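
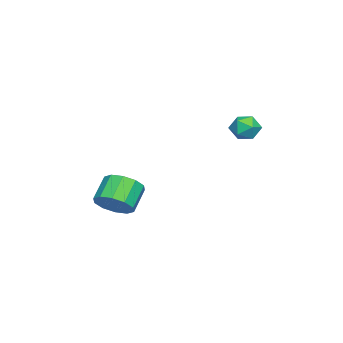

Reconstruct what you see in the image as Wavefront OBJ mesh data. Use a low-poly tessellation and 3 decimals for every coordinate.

v -2.279 3.154 0.951
v -1.528 2.891 1.191
v -2.632 1.889 0.669
v -1.881 1.626 0.909
v -2.417 1.923 1.47
v -2.199 2.705 1.645
v -1.961 2.075 0.215
v -1.743 2.857 0.39
v -1.332 2.224 0.737
v -1.614 2.13 1.513
v -2.546 2.65 0.347
v -2.828 2.556 1.123
v -0.872 -3.732 -4.387
v -0.277 -4.204 -3.647
v -1.434 -4.039 -2.613
v -2.028 -3.568 -3.353
v -0.161 -3.56 -3.619
v -1.318 -3.395 -2.586
v -0.316 -2.982 -3.885
v -1.473 -2.817 -2.851
v -0.684 -2.69 -4.343
v -1.84 -2.525 -3.309
v -1.123 -2.797 -4.817
v -2.279 -2.632 -3.783
v -1.466 -3.261 -5.127
v -2.623 -3.096 -4.093
v -1.582 -3.905 -5.154
v -2.739 -3.74 -4.121
v -1.427 -4.483 -4.889
v -2.584 -4.318 -3.855
v -1.06 -4.775 -4.431
v -2.216 -4.61 -3.397
v -0.621 -4.668 -3.957
v -1.777 -4.503 -2.923
f 1 12 6
f 1 6 2
f 1 2 8
f 1 8 11
f 1 11 12
f 2 6 10
f 6 12 5
f 12 11 3
f 11 8 7
f 8 2 9
f 4 10 5
f 4 5 3
f 4 3 7
f 4 7 9
f 4 9 10
f 5 10 6
f 3 5 12
f 7 3 11
f 9 7 8
f 10 9 2
f 14 13 17
f 14 17 15
f 15 17 18
f 15 18 16
f 17 13 19
f 17 19 18
f 18 19 20
f 18 20 16
f 19 13 21
f 19 21 20
f 20 21 22
f 20 22 16
f 21 13 23
f 21 23 22
f 22 23 24
f 22 24 16
f 23 13 25
f 23 25 24
f 24 25 26
f 24 26 16
f 25 13 27
f 25 27 26
f 26 27 28
f 26 28 16
f 27 13 29
f 27 29 28
f 28 29 30
f 28 30 16
f 29 13 31
f 29 31 30
f 30 31 32
f 30 32 16
f 31 13 33
f 31 33 32
f 32 33 34
f 32 34 16
f 33 13 14
f 33 14 34
f 34 14 15
f 34 15 16



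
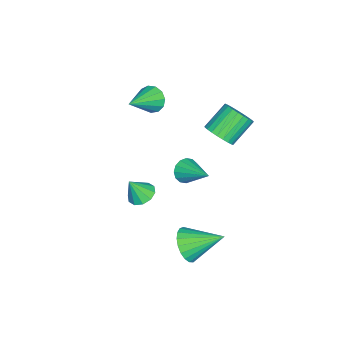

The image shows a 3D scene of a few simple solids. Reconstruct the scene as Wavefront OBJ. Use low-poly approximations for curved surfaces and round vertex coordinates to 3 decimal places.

v -4.717 -3.177 0.777
v -4.285 -2.629 0.274
v -2.943 -3.743 1.683
v -4.408 -2.381 0.671
v -4.63 -2.385 1.102
v -4.879 -2.641 1.43
v -5.076 -3.067 1.551
v -5.16 -3.528 1.425
v -5.102 -3.877 1.095
v -4.922 -4.004 0.663
v -4.677 -3.868 0.268
v -4.444 -3.513 0.034
v -4.298 -3.051 0.036
v 2.265 1.325 -3.516
v 2.821 1.835 -4.247
v 1.935 3.135 -2.504
v 2.417 1.853 -4.411
v 1.986 1.78 -4.421
v 1.604 1.629 -4.274
v 1.336 1.425 -3.996
v 1.229 1.203 -3.636
v 1.3 1.003 -3.254
v 1.539 0.858 -2.918
v 1.903 0.794 -2.686
v 2.329 0.822 -2.597
v 2.745 0.937 -2.667
v 3.077 1.119 -2.884
v 3.269 1.336 -3.21
v 3.287 1.552 -3.589
v 3.129 1.728 -3.956
v 0.339 -1.823 -2.226
v 1.075 -1.92 -2.498
v 0.721 -2.337 -1.014
v 1.045 -1.475 -2.3
v 0.745 -1.163 -2.073
v 0.291 -1.103 -1.905
v -0.145 -1.318 -1.859
v -0.396 -1.726 -1.953
v -0.366 -2.172 -2.152
v -0.066 -2.484 -2.378
v 0.388 -2.544 -2.546
v 0.824 -2.328 -2.592
v 0.458 0.605 0.63
v 0.733 0.145 1.14
v 1.322 2.075 1.49
v 0.996 0.153 0.862
v 1.115 0.282 0.521
v 1.057 0.498 0.21
v 0.839 0.742 0.011
v 0.519 0.95 -0.021
v 0.182 1.065 0.12
v -0.081 1.057 0.399
v -0.199 0.927 0.74
v -0.142 0.712 1.051
v 0.076 0.467 1.249
v 0.397 0.26 1.282
v -2.282 1.355 1.266
v -1.926 0.869 1.935
v -3.062 1.559 3.042
v -3.418 2.045 2.374
v -1.732 1.161 1.951
v -2.868 1.851 3.059
v -1.621 1.483 1.864
v -2.757 2.173 2.971
v -1.612 1.785 1.686
v -2.748 2.475 2.793
v -1.704 2.022 1.443
v -2.84 2.712 2.551
v -1.885 2.157 1.174
v -3.021 2.847 2.281
v -2.126 2.17 0.919
v -3.262 2.86 2.026
v -2.39 2.059 0.716
v -3.526 2.749 1.824
v -2.638 1.841 0.598
v -3.774 2.531 1.705
v -2.832 1.549 0.581
v -3.968 2.239 1.689
v -2.943 1.227 0.669
v -4.079 1.917 1.776
v -2.952 0.925 0.847
v -4.088 1.615 1.954
v -2.86 0.688 1.089
v -3.996 1.378 2.197
v -2.679 0.553 1.359
v -3.815 1.243 2.466
v -2.438 0.54 1.614
v -3.574 1.23 2.721
v -2.174 0.651 1.816
v -3.31 1.341 2.924
f 2 1 4
f 2 4 3
f 4 1 5
f 4 5 3
f 5 1 6
f 5 6 3
f 6 1 7
f 6 7 3
f 7 1 8
f 7 8 3
f 8 1 9
f 8 9 3
f 9 1 10
f 9 10 3
f 10 1 11
f 10 11 3
f 11 1 12
f 11 12 3
f 12 1 13
f 12 13 3
f 13 1 2
f 13 2 3
f 15 14 17
f 15 17 16
f 17 14 18
f 17 18 16
f 18 14 19
f 18 19 16
f 19 14 20
f 19 20 16
f 20 14 21
f 20 21 16
f 21 14 22
f 21 22 16
f 22 14 23
f 22 23 16
f 23 14 24
f 23 24 16
f 24 14 25
f 24 25 16
f 25 14 26
f 25 26 16
f 26 14 27
f 26 27 16
f 27 14 28
f 27 28 16
f 28 14 29
f 28 29 16
f 29 14 30
f 29 30 16
f 30 14 15
f 30 15 16
f 32 31 34
f 32 34 33
f 34 31 35
f 34 35 33
f 35 31 36
f 35 36 33
f 36 31 37
f 36 37 33
f 37 31 38
f 37 38 33
f 38 31 39
f 38 39 33
f 39 31 40
f 39 40 33
f 40 31 41
f 40 41 33
f 41 31 42
f 41 42 33
f 42 31 32
f 42 32 33
f 44 43 46
f 44 46 45
f 46 43 47
f 46 47 45
f 47 43 48
f 47 48 45
f 48 43 49
f 48 49 45
f 49 43 50
f 49 50 45
f 50 43 51
f 50 51 45
f 51 43 52
f 51 52 45
f 52 43 53
f 52 53 45
f 53 43 54
f 53 54 45
f 54 43 55
f 54 55 45
f 55 43 56
f 55 56 45
f 56 43 44
f 56 44 45
f 58 57 61
f 58 61 59
f 59 61 62
f 59 62 60
f 61 57 63
f 61 63 62
f 62 63 64
f 62 64 60
f 63 57 65
f 63 65 64
f 64 65 66
f 64 66 60
f 65 57 67
f 65 67 66
f 66 67 68
f 66 68 60
f 67 57 69
f 67 69 68
f 68 69 70
f 68 70 60
f 69 57 71
f 69 71 70
f 70 71 72
f 70 72 60
f 71 57 73
f 71 73 72
f 72 73 74
f 72 74 60
f 73 57 75
f 73 75 74
f 74 75 76
f 74 76 60
f 75 57 77
f 75 77 76
f 76 77 78
f 76 78 60
f 77 57 79
f 77 79 78
f 78 79 80
f 78 80 60
f 79 57 81
f 79 81 80
f 80 81 82
f 80 82 60
f 81 57 83
f 81 83 82
f 82 83 84
f 82 84 60
f 83 57 85
f 83 85 84
f 84 85 86
f 84 86 60
f 85 57 87
f 85 87 86
f 86 87 88
f 86 88 60
f 87 57 89
f 87 89 88
f 88 89 90
f 88 90 60
f 89 57 58
f 89 58 90
f 90 58 59
f 90 59 60



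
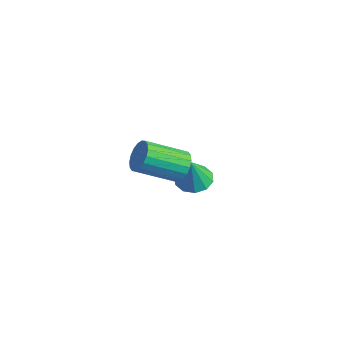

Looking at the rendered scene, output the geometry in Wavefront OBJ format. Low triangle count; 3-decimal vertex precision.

v -1.551 0.534 -1.665
v -0.688 0.51 -1.774
v -1.369 0.186 -0.155
v -0.825 1.013 -1.642
v -1.239 1.333 -1.518
v -1.772 1.348 -1.45
v -2.221 1.052 -1.465
v -2.414 0.559 -1.555
v -2.277 0.056 -1.688
v -1.863 -0.264 -1.812
v -1.33 -0.279 -1.879
v -0.881 0.017 -1.865
v 1.546 -2.877 3.455
v 1.952 -3.387 3.066
v 1.021 -4.854 4.016
v 0.614 -4.343 4.405
v 2.143 -3.331 3.339
v 1.212 -4.798 4.289
v 2.216 -3.186 3.635
v 1.285 -4.652 4.585
v 2.156 -2.979 3.896
v 1.225 -4.445 4.846
v 1.975 -2.751 4.069
v 1.044 -4.218 5.019
v 1.709 -2.549 4.121
v 0.778 -4.016 5.071
v 1.411 -2.412 4.041
v 0.479 -3.878 4.991
v 1.139 -2.366 3.844
v 0.208 -3.833 4.794
v 0.948 -2.422 3.571
v 0.017 -3.889 4.521
v 0.875 -2.568 3.275
v -0.056 -4.034 4.225
v 0.935 -2.775 3.014
v 0.004 -4.241 3.964
v 1.116 -3.002 2.841
v 0.185 -4.469 3.791
v 1.382 -3.204 2.789
v 0.451 -4.671 3.739
v 1.681 -3.342 2.869
v 0.749 -4.808 3.819
f 2 1 4
f 2 4 3
f 4 1 5
f 4 5 3
f 5 1 6
f 5 6 3
f 6 1 7
f 6 7 3
f 7 1 8
f 7 8 3
f 8 1 9
f 8 9 3
f 9 1 10
f 9 10 3
f 10 1 11
f 10 11 3
f 11 1 12
f 11 12 3
f 12 1 2
f 12 2 3
f 14 13 17
f 14 17 15
f 15 17 18
f 15 18 16
f 17 13 19
f 17 19 18
f 18 19 20
f 18 20 16
f 19 13 21
f 19 21 20
f 20 21 22
f 20 22 16
f 21 13 23
f 21 23 22
f 22 23 24
f 22 24 16
f 23 13 25
f 23 25 24
f 24 25 26
f 24 26 16
f 25 13 27
f 25 27 26
f 26 27 28
f 26 28 16
f 27 13 29
f 27 29 28
f 28 29 30
f 28 30 16
f 29 13 31
f 29 31 30
f 30 31 32
f 30 32 16
f 31 13 33
f 31 33 32
f 32 33 34
f 32 34 16
f 33 13 35
f 33 35 34
f 34 35 36
f 34 36 16
f 35 13 37
f 35 37 36
f 36 37 38
f 36 38 16
f 37 13 39
f 37 39 38
f 38 39 40
f 38 40 16
f 39 13 41
f 39 41 40
f 40 41 42
f 40 42 16
f 41 13 14
f 41 14 42
f 42 14 15
f 42 15 16



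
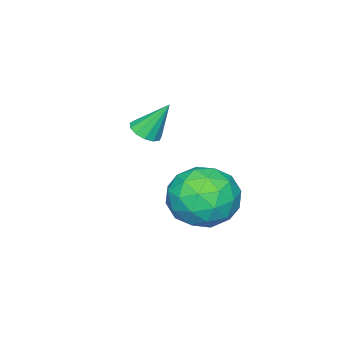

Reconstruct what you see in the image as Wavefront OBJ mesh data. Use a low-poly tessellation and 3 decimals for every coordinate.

v -0.511 0.055 2.074
v -0.051 -0.166 2.329
v -0.869 0.705 3.286
v 0.041 0.116 2.205
v -0.042 0.378 2.04
v -0.274 0.538 1.886
v -0.581 0.545 1.791
v -0.866 0.396 1.787
v -1.038 0.139 1.874
v -1.042 -0.144 2.024
v -0.878 -0.364 2.191
v -0.598 -0.451 2.32
v -0.289 -0.377 2.372
v 0.748 4.454 0.927
v 1.865 4.112 0.778
v 0.295 2.708 1.542
v 1.412 2.366 1.393
v 1.14 3.133 2.244
v 1.42 4.212 1.864
v 0.74 2.608 0.456
v 1.02 3.687 0.076
v 1.86 2.971 0.487
v 2.107 3.296 1.592
v 0.053 3.524 0.728
v 0.3 3.849 1.833
v 1.346 4.436 0.799
v 0.814 2.384 1.521
v 0.654 2.835 2.021
v 1.311 2.634 1.934
v 1.084 4.495 1.437
v 1.741 4.294 1.349
v 1.315 3.719 2.211
v 0.419 2.526 0.971
v 1.076 2.325 0.883
v 0.849 4.186 0.386
v 1.506 3.985 0.299
v 0.845 3.101 0.109
v 2 3.565 0.54
v 1.734 2.538 0.901
v 1.339 2.68 0.351
v 1.503 3.315 0.127
v 2.145 3.756 1.189
v 1.879 2.729 1.55
v 1.719 3.18 2.051
v 1.883 3.814 1.828
v 2.142 3.085 1.018
v 0.281 4.091 0.77
v 0.015 3.064 1.131
v 0.277 3.006 0.492
v 0.441 3.64 0.269
v 0.426 4.282 1.419
v 0.16 3.255 1.78
v 0.657 3.505 2.193
v 0.821 4.14 1.969
v 0.018 3.735 1.302
f 2 1 4
f 2 4 3
f 4 1 5
f 4 5 3
f 5 1 6
f 5 6 3
f 6 1 7
f 6 7 3
f 7 1 8
f 7 8 3
f 8 1 9
f 8 9 3
f 9 1 10
f 9 10 3
f 10 1 11
f 10 11 3
f 11 1 12
f 11 12 3
f 12 1 13
f 12 13 3
f 13 1 2
f 13 2 3
f 14 51 30
f 51 25 54
f 30 54 19
f 51 54 30
f 14 30 26
f 30 19 31
f 26 31 15
f 30 31 26
f 14 26 35
f 26 15 36
f 35 36 21
f 26 36 35
f 14 35 47
f 35 21 50
f 47 50 24
f 35 50 47
f 14 47 51
f 47 24 55
f 51 55 25
f 47 55 51
f 15 31 42
f 31 19 45
f 42 45 23
f 31 45 42
f 19 54 32
f 54 25 53
f 32 53 18
f 54 53 32
f 25 55 52
f 55 24 48
f 52 48 16
f 55 48 52
f 24 50 49
f 50 21 37
f 49 37 20
f 50 37 49
f 21 36 41
f 36 15 38
f 41 38 22
f 36 38 41
f 17 43 29
f 43 23 44
f 29 44 18
f 43 44 29
f 17 29 27
f 29 18 28
f 27 28 16
f 29 28 27
f 17 27 34
f 27 16 33
f 34 33 20
f 27 33 34
f 17 34 39
f 34 20 40
f 39 40 22
f 34 40 39
f 17 39 43
f 39 22 46
f 43 46 23
f 39 46 43
f 18 44 32
f 44 23 45
f 32 45 19
f 44 45 32
f 16 28 52
f 28 18 53
f 52 53 25
f 28 53 52
f 20 33 49
f 33 16 48
f 49 48 24
f 33 48 49
f 22 40 41
f 40 20 37
f 41 37 21
f 40 37 41
f 23 46 42
f 46 22 38
f 42 38 15
f 46 38 42



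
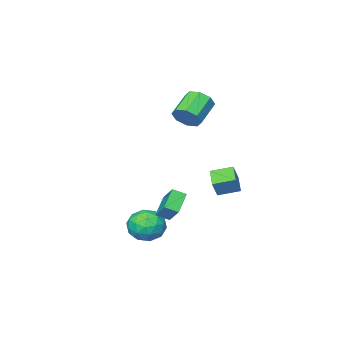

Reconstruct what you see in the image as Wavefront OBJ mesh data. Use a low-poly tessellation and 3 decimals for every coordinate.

v 0.554 2.463 -4.071
v 0.984 3.06 -3.192
v 1.896 1.2 -3.868
v 2.326 1.797 -2.989
v 1.317 1.263 -2.881
v 0.488 2.044 -3.006
v 2.392 2.216 -4.054
v 1.563 2.997 -4.179
v 2.12 2.908 -3.181
v 1.455 2.318 -2.457
v 1.425 1.942 -4.603
v 0.76 1.352 -3.879
v 0.651 2.873 -3.649
v 2.229 1.387 -3.411
v 1.636 1.073 -3.347
v 1.889 1.424 -2.831
v 0.36 2.275 -3.54
v 0.612 2.626 -3.023
v 0.808 1.57 -2.841
v 2.268 1.634 -4.037
v 2.52 1.985 -3.52
v 0.991 2.836 -4.229
v 1.244 3.187 -3.713
v 2.072 2.69 -4.219
v 1.571 3.134 -3.126
v 2.36 2.391 -3.007
v 2.399 2.638 -3.633
v 1.912 3.097 -3.706
v 1.181 2.788 -2.7
v 1.97 2.045 -2.581
v 1.377 1.731 -2.518
v 0.89 2.19 -2.591
v 1.849 2.698 -2.694
v 0.91 2.215 -4.479
v 1.699 1.472 -4.36
v 1.99 2.07 -4.469
v 1.503 2.529 -4.542
v 0.52 1.869 -4.053
v 1.309 1.126 -3.934
v 0.968 1.163 -3.354
v 0.481 1.622 -3.427
v 1.031 1.562 -4.366
v -0.578 2.205 -2.309
v -0.31 3.364 -1.21
v 0.393 2.789 -3.164
v 0.662 3.949 -2.065
v 0.018 1.731 -1.955
v 0.287 2.891 -0.856
v 0.99 2.316 -2.81
v 1.258 3.475 -1.711
v -3.24 2.095 -1.535
v -2.715 2.29 -0.496
v -4.222 2.89 -1.187
v -3.697 3.085 -0.149
v -2.623 3.075 -2.031
v -2.098 3.27 -0.993
v -3.605 3.87 -1.684
v -3.08 4.065 -0.645
v -2.755 0.14 2.821
v -2.295 -0.619 3.027
v -3.686 -1.218 3.924
v -4.145 -0.46 3.719
v -2.206 -0.116 3.501
v -3.597 -0.715 4.398
v -2.438 0.536 3.577
v -3.829 -0.063 4.474
v -2.856 0.956 3.21
v -4.246 0.357 4.107
v -3.214 0.898 2.616
v -4.605 0.299 3.513
v -3.303 0.395 2.142
v -4.694 -0.204 3.039
v -3.071 -0.257 2.066
v -4.462 -0.856 2.963
v -2.654 -0.677 2.433
v -4.044 -1.276 3.33
f 1 38 17
f 38 12 41
f 17 41 6
f 38 41 17
f 1 17 13
f 17 6 18
f 13 18 2
f 17 18 13
f 1 13 22
f 13 2 23
f 22 23 8
f 13 23 22
f 1 22 34
f 22 8 37
f 34 37 11
f 22 37 34
f 1 34 38
f 34 11 42
f 38 42 12
f 34 42 38
f 2 18 29
f 18 6 32
f 29 32 10
f 18 32 29
f 6 41 19
f 41 12 40
f 19 40 5
f 41 40 19
f 12 42 39
f 42 11 35
f 39 35 3
f 42 35 39
f 11 37 36
f 37 8 24
f 36 24 7
f 37 24 36
f 8 23 28
f 23 2 25
f 28 25 9
f 23 25 28
f 4 30 16
f 30 10 31
f 16 31 5
f 30 31 16
f 4 16 14
f 16 5 15
f 14 15 3
f 16 15 14
f 4 14 21
f 14 3 20
f 21 20 7
f 14 20 21
f 4 21 26
f 21 7 27
f 26 27 9
f 21 27 26
f 4 26 30
f 26 9 33
f 30 33 10
f 26 33 30
f 5 31 19
f 31 10 32
f 19 32 6
f 31 32 19
f 3 15 39
f 15 5 40
f 39 40 12
f 15 40 39
f 7 20 36
f 20 3 35
f 36 35 11
f 20 35 36
f 9 27 28
f 27 7 24
f 28 24 8
f 27 24 28
f 10 33 29
f 33 9 25
f 29 25 2
f 33 25 29
f 44 46 43
f 47 44 43
f 43 46 45
f 45 47 43
f 44 50 46
f 48 44 47
f 48 50 44
f 46 50 45
f 49 47 45
f 45 50 49
f 49 48 47
f 50 48 49
f 52 54 51
f 55 52 51
f 51 54 53
f 53 55 51
f 52 58 54
f 56 52 55
f 56 58 52
f 54 58 53
f 57 55 53
f 53 58 57
f 57 56 55
f 58 56 57
f 60 59 63
f 60 63 61
f 61 63 64
f 61 64 62
f 63 59 65
f 63 65 64
f 64 65 66
f 64 66 62
f 65 59 67
f 65 67 66
f 66 67 68
f 66 68 62
f 67 59 69
f 67 69 68
f 68 69 70
f 68 70 62
f 69 59 71
f 69 71 70
f 70 71 72
f 70 72 62
f 71 59 73
f 71 73 72
f 72 73 74
f 72 74 62
f 73 59 75
f 73 75 74
f 74 75 76
f 74 76 62
f 75 59 60
f 75 60 76
f 76 60 61
f 76 61 62



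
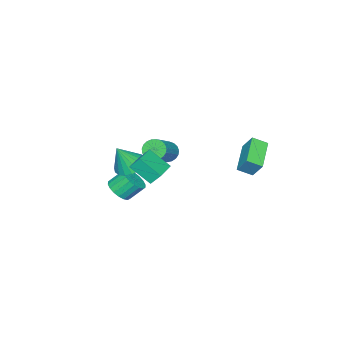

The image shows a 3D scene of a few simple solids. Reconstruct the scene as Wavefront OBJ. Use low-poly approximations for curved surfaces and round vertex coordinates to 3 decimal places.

v -1.876 -1.353 0.957
v -1.527 -1.948 0.615
v 0.186 -1.602 1.761
v -0.164 -1.007 2.103
v -1.448 -1.705 0.423
v 0.265 -1.358 1.569
v -1.442 -1.401 0.323
v 0.27 -1.054 1.469
v -1.512 -1.089 0.332
v 0.201 -0.742 1.479
v -1.645 -0.822 0.45
v 0.068 -0.475 1.596
v -1.817 -0.647 0.655
v -0.105 -0.301 1.802
v -2 -0.595 0.913
v -0.288 -0.248 2.059
v -2.162 -0.673 1.178
v -0.449 -0.327 2.324
v -2.274 -0.869 1.405
v -0.561 -0.523 2.551
v -2.317 -1.149 1.554
v -0.605 -0.803 2.7
v -2.285 -1.464 1.6
v -0.572 -1.118 2.747
v -2.181 -1.76 1.535
v -0.468 -1.414 2.682
v -2.025 -1.986 1.37
v -0.312 -1.639 2.516
v -1.843 -2.102 1.133
v -0.13 -1.755 2.28
v -1.667 -2.089 0.866
v 0.046 -1.742 2.013
v 0.929 -2.786 -1.485
v 1.658 -2.243 -1.447
v 1.08 -1.531 -0.498
v 0.351 -2.074 -0.535
v 1.425 -2.062 -1.725
v 0.847 -1.35 -0.775
v 1.094 -2.024 -1.955
v 0.516 -1.313 -1.005
v 0.73 -2.137 -2.092
v 0.152 -1.426 -1.142
v 0.406 -2.379 -2.108
v -0.173 -1.668 -1.159
v 0.185 -2.701 -2.001
v -0.394 -1.99 -1.052
v 0.111 -3.04 -1.792
v -0.467 -2.329 -0.843
v 0.2 -3.329 -1.522
v -0.378 -2.617 -0.573
v 0.433 -3.51 -1.245
v -0.145 -2.798 -0.295
v 0.764 -3.547 -1.015
v 0.186 -2.836 -0.065
v 1.128 -3.434 -0.878
v 0.55 -2.723 0.072
v 1.453 -3.192 -0.861
v 0.874 -2.481 0.088
v 1.674 -2.87 -0.968
v 1.095 -2.159 -0.019
v 1.747 -2.531 -1.177
v 1.169 -1.82 -0.228
v -4.513 2.262 1.429
v -4.416 3 2.483
v -5.063 3.018 0.95
v -4.966 3.756 2.004
v -2.654 3.124 0.656
v -2.557 3.862 1.71
v -3.204 3.88 0.177
v -3.107 4.618 1.231
v 2.82 1.655 2.534
v 3.094 0.398 3.568
v 2.583 2.195 3.254
v 2.857 0.938 4.287
v 4.363 2.122 2.693
v 4.637 0.865 3.726
v 4.126 2.662 3.412
v 4.4 1.405 4.446
v 1.87 -1.204 1.774
v 2.778 -0.894 1.428
v 2.61 -1.596 3.366
v 2.601 -0.514 1.603
v 2.28 -0.271 1.812
v 1.878 -0.213 2.014
v 1.474 -0.351 2.168
v 1.148 -0.658 2.244
v 0.965 -1.073 2.226
v 0.962 -1.514 2.119
v 1.138 -1.894 1.944
v 1.459 -2.137 1.735
v 1.862 -2.195 1.533
v 2.266 -2.057 1.379
v 2.591 -1.75 1.303
v 2.774 -1.335 1.321
f 2 1 5
f 2 5 3
f 3 5 6
f 3 6 4
f 5 1 7
f 5 7 6
f 6 7 8
f 6 8 4
f 7 1 9
f 7 9 8
f 8 9 10
f 8 10 4
f 9 1 11
f 9 11 10
f 10 11 12
f 10 12 4
f 11 1 13
f 11 13 12
f 12 13 14
f 12 14 4
f 13 1 15
f 13 15 14
f 14 15 16
f 14 16 4
f 15 1 17
f 15 17 16
f 16 17 18
f 16 18 4
f 17 1 19
f 17 19 18
f 18 19 20
f 18 20 4
f 19 1 21
f 19 21 20
f 20 21 22
f 20 22 4
f 21 1 23
f 21 23 22
f 22 23 24
f 22 24 4
f 23 1 25
f 23 25 24
f 24 25 26
f 24 26 4
f 25 1 27
f 25 27 26
f 26 27 28
f 26 28 4
f 27 1 29
f 27 29 28
f 28 29 30
f 28 30 4
f 29 1 31
f 29 31 30
f 30 31 32
f 30 32 4
f 31 1 2
f 31 2 32
f 32 2 3
f 32 3 4
f 34 33 37
f 34 37 35
f 35 37 38
f 35 38 36
f 37 33 39
f 37 39 38
f 38 39 40
f 38 40 36
f 39 33 41
f 39 41 40
f 40 41 42
f 40 42 36
f 41 33 43
f 41 43 42
f 42 43 44
f 42 44 36
f 43 33 45
f 43 45 44
f 44 45 46
f 44 46 36
f 45 33 47
f 45 47 46
f 46 47 48
f 46 48 36
f 47 33 49
f 47 49 48
f 48 49 50
f 48 50 36
f 49 33 51
f 49 51 50
f 50 51 52
f 50 52 36
f 51 33 53
f 51 53 52
f 52 53 54
f 52 54 36
f 53 33 55
f 53 55 54
f 54 55 56
f 54 56 36
f 55 33 57
f 55 57 56
f 56 57 58
f 56 58 36
f 57 33 59
f 57 59 58
f 58 59 60
f 58 60 36
f 59 33 61
f 59 61 60
f 60 61 62
f 60 62 36
f 61 33 34
f 61 34 62
f 62 34 35
f 62 35 36
f 64 66 63
f 67 64 63
f 63 66 65
f 65 67 63
f 64 70 66
f 68 64 67
f 68 70 64
f 66 70 65
f 69 67 65
f 65 70 69
f 69 68 67
f 70 68 69
f 72 74 71
f 75 72 71
f 71 74 73
f 73 75 71
f 72 78 74
f 76 72 75
f 76 78 72
f 74 78 73
f 77 75 73
f 73 78 77
f 77 76 75
f 78 76 77
f 80 79 82
f 80 82 81
f 82 79 83
f 82 83 81
f 83 79 84
f 83 84 81
f 84 79 85
f 84 85 81
f 85 79 86
f 85 86 81
f 86 79 87
f 86 87 81
f 87 79 88
f 87 88 81
f 88 79 89
f 88 89 81
f 89 79 90
f 89 90 81
f 90 79 91
f 90 91 81
f 91 79 92
f 91 92 81
f 92 79 93
f 92 93 81
f 93 79 94
f 93 94 81
f 94 79 80
f 94 80 81



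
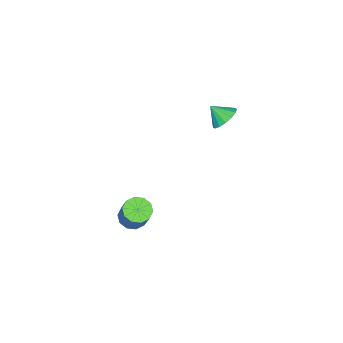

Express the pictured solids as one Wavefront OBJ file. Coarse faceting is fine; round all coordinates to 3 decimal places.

v -3.55 -0.476 1.497
v -3.208 0.088 2.11
v -3.49 -1.344 2.263
v -3.67 0.11 2.17
v -4.099 -0.026 2.05
v -4.381 -0.281 1.782
v -4.441 -0.589 1.437
v -4.261 -0.867 1.109
v -3.891 -1.039 0.884
v -3.43 -1.061 0.824
v -3.001 -0.925 0.944
v -2.718 -0.67 1.212
v -2.659 -0.362 1.557
v -2.838 -0.084 1.885
v 3.227 -2.617 -2.218
v 3.752 -2.14 -2.63
v 4.378 -1.486 -1.074
v 3.853 -1.963 -0.662
v 3.321 -1.88 -2.566
v 3.947 -1.226 -1.01
v 2.855 -1.902 -2.369
v 3.481 -1.248 -0.813
v 2.53 -2.197 -2.114
v 3.156 -1.543 -0.559
v 2.472 -2.652 -1.899
v 3.098 -1.998 -0.344
v 2.702 -3.094 -1.806
v 3.328 -2.44 -0.25
v 3.133 -3.354 -1.87
v 3.759 -2.7 -0.314
v 3.599 -3.332 -2.067
v 4.225 -2.678 -0.511
v 3.924 -3.037 -2.321
v 4.55 -2.383 -0.766
v 3.982 -2.582 -2.536
v 4.608 -1.928 -0.981
f 2 1 4
f 2 4 3
f 4 1 5
f 4 5 3
f 5 1 6
f 5 6 3
f 6 1 7
f 6 7 3
f 7 1 8
f 7 8 3
f 8 1 9
f 8 9 3
f 9 1 10
f 9 10 3
f 10 1 11
f 10 11 3
f 11 1 12
f 11 12 3
f 12 1 13
f 12 13 3
f 13 1 14
f 13 14 3
f 14 1 2
f 14 2 3
f 16 15 19
f 16 19 17
f 17 19 20
f 17 20 18
f 19 15 21
f 19 21 20
f 20 21 22
f 20 22 18
f 21 15 23
f 21 23 22
f 22 23 24
f 22 24 18
f 23 15 25
f 23 25 24
f 24 25 26
f 24 26 18
f 25 15 27
f 25 27 26
f 26 27 28
f 26 28 18
f 27 15 29
f 27 29 28
f 28 29 30
f 28 30 18
f 29 15 31
f 29 31 30
f 30 31 32
f 30 32 18
f 31 15 33
f 31 33 32
f 32 33 34
f 32 34 18
f 33 15 35
f 33 35 34
f 34 35 36
f 34 36 18
f 35 15 16
f 35 16 36
f 36 16 17
f 36 17 18



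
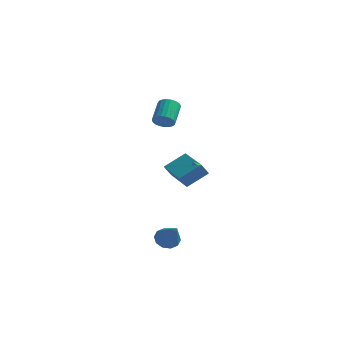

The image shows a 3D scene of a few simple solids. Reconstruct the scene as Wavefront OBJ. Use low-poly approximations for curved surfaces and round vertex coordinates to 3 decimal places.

v -0.611 2.681 -2.27
v -0.876 2.272 -1.514
v 0.263 3.696 -1.414
v -0.002 3.287 -0.657
v 1.062 1.353 -2.403
v 0.797 0.944 -1.646
v 1.936 2.368 -1.546
v 1.671 1.959 -0.79
v 0.318 -0.055 3.025
v 0.87 0.226 2.797
v 0.594 1.456 3.646
v 0.042 1.175 3.875
v 0.683 0.31 2.615
v 0.408 1.54 3.464
v 0.433 0.331 2.503
v 0.158 1.562 3.352
v 0.163 0.286 2.482
v -0.112 1.516 3.331
v -0.08 0.181 2.554
v -0.355 1.411 3.404
v -0.254 0.036 2.709
v -0.53 1.266 3.558
v -0.33 -0.126 2.918
v -0.605 1.105 3.767
v -0.293 -0.274 3.145
v -0.569 0.956 3.994
v -0.151 -0.385 3.352
v -0.426 0.845 4.201
v 0.072 -0.439 3.502
v -0.203 0.791 4.352
v 0.338 -0.427 3.57
v 0.062 0.803 4.42
v 0.6 -0.35 3.544
v 0.324 0.88 4.393
v 0.813 -0.222 3.428
v 0.538 1.008 4.277
v 0.941 -0.065 3.242
v 0.666 1.165 4.092
v 0.961 0.093 3.019
v 0.685 1.323 3.869
v 2.217 -3.296 -4.324
v 2.824 -3.257 -4.763
v 3.283 -4.244 -2.936
v 2.815 -2.877 -4.497
v 2.577 -2.658 -4.165
v 2.202 -2.682 -3.894
v 1.833 -2.941 -3.787
v 1.61 -3.336 -3.885
v 1.62 -3.715 -4.151
v 1.857 -3.935 -4.483
v 2.232 -3.91 -4.755
v 2.602 -3.651 -4.861
f 2 4 1
f 5 2 1
f 1 4 3
f 3 5 1
f 2 8 4
f 6 2 5
f 6 8 2
f 4 8 3
f 7 5 3
f 3 8 7
f 7 6 5
f 8 6 7
f 10 9 13
f 10 13 11
f 11 13 14
f 11 14 12
f 13 9 15
f 13 15 14
f 14 15 16
f 14 16 12
f 15 9 17
f 15 17 16
f 16 17 18
f 16 18 12
f 17 9 19
f 17 19 18
f 18 19 20
f 18 20 12
f 19 9 21
f 19 21 20
f 20 21 22
f 20 22 12
f 21 9 23
f 21 23 22
f 22 23 24
f 22 24 12
f 23 9 25
f 23 25 24
f 24 25 26
f 24 26 12
f 25 9 27
f 25 27 26
f 26 27 28
f 26 28 12
f 27 9 29
f 27 29 28
f 28 29 30
f 28 30 12
f 29 9 31
f 29 31 30
f 30 31 32
f 30 32 12
f 31 9 33
f 31 33 32
f 32 33 34
f 32 34 12
f 33 9 35
f 33 35 34
f 34 35 36
f 34 36 12
f 35 9 37
f 35 37 36
f 36 37 38
f 36 38 12
f 37 9 39
f 37 39 38
f 38 39 40
f 38 40 12
f 39 9 10
f 39 10 40
f 40 10 11
f 40 11 12
f 42 41 44
f 42 44 43
f 44 41 45
f 44 45 43
f 45 41 46
f 45 46 43
f 46 41 47
f 46 47 43
f 47 41 48
f 47 48 43
f 48 41 49
f 48 49 43
f 49 41 50
f 49 50 43
f 50 41 51
f 50 51 43
f 51 41 52
f 51 52 43
f 52 41 42
f 52 42 43



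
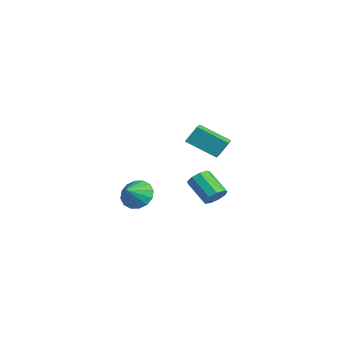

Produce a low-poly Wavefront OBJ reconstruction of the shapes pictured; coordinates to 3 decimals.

v 2.974 3.474 -1.13
v 3.446 3.324 -0.567
v 2.097 2.916 0.454
v 1.626 3.066 -0.11
v 3.308 3.817 -0.553
v 1.959 3.41 0.468
v 3.013 4.15 -0.809
v 1.664 3.743 0.212
v 2.701 4.167 -1.216
v 1.352 3.759 -0.195
v 2.516 3.859 -1.582
v 1.167 3.451 -0.562
v 2.546 3.371 -1.737
v 1.197 2.963 -0.717
v 2.777 2.931 -1.609
v 1.428 2.523 -0.588
v 3.1 2.745 -1.256
v 1.751 2.337 -0.235
v 3.364 2.9 -0.845
v 2.015 2.493 0.176
v -3.589 1.603 -3.456
v -3.243 1.058 -4.322
v -3.011 0.677 -2.644
v -2.832 1.419 -4.204
v -2.624 1.828 -3.886
v -2.675 2.177 -3.452
v -2.97 2.372 -3.019
v -3.431 2.361 -2.704
v -3.935 2.147 -2.59
v -4.346 1.787 -2.708
v -4.554 1.377 -3.026
v -4.503 1.028 -3.46
v -4.208 0.833 -3.893
v -3.747 0.844 -4.208
v 3.431 1.438 3.643
v 3.531 2.071 4.622
v 2.459 2.071 3.334
v 2.559 2.704 4.313
v 4.581 2.736 2.687
v 4.681 3.369 3.666
v 3.609 3.369 2.378
v 3.709 4.002 3.357
f 2 1 5
f 2 5 3
f 3 5 6
f 3 6 4
f 5 1 7
f 5 7 6
f 6 7 8
f 6 8 4
f 7 1 9
f 7 9 8
f 8 9 10
f 8 10 4
f 9 1 11
f 9 11 10
f 10 11 12
f 10 12 4
f 11 1 13
f 11 13 12
f 12 13 14
f 12 14 4
f 13 1 15
f 13 15 14
f 14 15 16
f 14 16 4
f 15 1 17
f 15 17 16
f 16 17 18
f 16 18 4
f 17 1 19
f 17 19 18
f 18 19 20
f 18 20 4
f 19 1 2
f 19 2 20
f 20 2 3
f 20 3 4
f 22 21 24
f 22 24 23
f 24 21 25
f 24 25 23
f 25 21 26
f 25 26 23
f 26 21 27
f 26 27 23
f 27 21 28
f 27 28 23
f 28 21 29
f 28 29 23
f 29 21 30
f 29 30 23
f 30 21 31
f 30 31 23
f 31 21 32
f 31 32 23
f 32 21 33
f 32 33 23
f 33 21 34
f 33 34 23
f 34 21 22
f 34 22 23
f 36 38 35
f 39 36 35
f 35 38 37
f 37 39 35
f 36 42 38
f 40 36 39
f 40 42 36
f 38 42 37
f 41 39 37
f 37 42 41
f 41 40 39
f 42 40 41



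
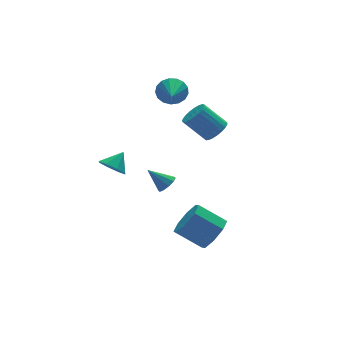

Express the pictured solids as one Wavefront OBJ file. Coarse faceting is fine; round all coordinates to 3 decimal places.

v -1.59 -0.531 0.101
v -1.21 -0.055 0.129
v -2.39 0.051 1.019
v -1.466 0.016 -0.138
v -1.77 -0.122 -0.315
v -2.004 -0.416 -0.332
v -2.081 -0.754 -0.185
v -1.971 -1.007 0.072
v -1.715 -1.079 0.339
v -1.411 -0.941 0.516
v -1.176 -0.646 0.533
v -1.1 -0.308 0.386
v -2.789 3.809 -0.956
v -2.163 3.548 -1.467
v -1.991 4.171 -0.164
v -2.333 4.166 -1.578
v -2.77 4.575 -1.324
v -3.218 4.536 -0.854
v -3.415 4.071 -0.444
v -3.245 3.453 -0.333
v -2.808 3.044 -0.587
v -2.359 3.083 -1.057
v 0.041 -2.637 -2.751
v 0.83 -2.039 -2.344
v -0.312 -1.186 -1.382
v -1.101 -1.783 -1.789
v 0.505 -1.711 -3.021
v -0.637 -0.858 -2.058
v -0.091 -1.925 -3.539
v -1.234 -1.072 -2.577
v -0.611 -2.556 -3.596
v -1.753 -1.703 -2.634
v -0.748 -3.234 -3.158
v -1.89 -2.381 -2.196
v -0.423 -3.562 -2.482
v -1.565 -2.709 -1.519
v 0.174 -3.348 -1.963
v -0.969 -2.495 -1.001
v 0.693 -2.717 -1.906
v -0.449 -1.864 -0.944
v 0.892 4.47 3.577
v 1.118 4.089 2.828
v 0.208 2.95 4.143
v 1.45 4.031 3.073
v 1.653 4.074 3.434
v 1.683 4.207 3.828
v 1.531 4.4 4.164
v 1.233 4.61 4.365
v 0.857 4.787 4.386
v 0.489 4.892 4.222
v 0.213 4.9 3.91
v 0.093 4.809 3.522
v 0.156 4.641 3.146
v 0.388 4.433 2.869
v 0.735 4.234 2.754
v 1.658 0.669 2.492
v 2.263 0.671 2.984
v 1.287 1.333 4.181
v 0.682 1.331 3.688
v 2.289 0.962 2.844
v 1.313 1.624 4.041
v 2.206 1.203 2.643
v 1.23 1.865 3.84
v 2.028 1.351 2.416
v 1.052 2.013 3.613
v 1.786 1.382 2.202
v 0.811 2.044 3.399
v 1.522 1.289 2.038
v 0.547 1.951 3.235
v 1.282 1.089 1.953
v 0.306 1.751 3.149
v 1.106 0.816 1.96
v 0.13 1.478 3.157
v 1.026 0.518 2.06
v 0.05 1.18 3.257
v 1.055 0.246 2.234
v 0.079 0.908 3.431
v 1.188 0.047 2.453
v 0.213 0.709 3.65
v 1.403 -0.044 2.678
v 0.427 0.618 3.875
v 1.662 -0.012 2.872
v 0.686 0.65 4.068
v 1.919 0.137 2.999
v 0.944 0.8 4.196
v 2.132 0.379 3.039
v 1.157 1.041 4.235
f 2 1 4
f 2 4 3
f 4 1 5
f 4 5 3
f 5 1 6
f 5 6 3
f 6 1 7
f 6 7 3
f 7 1 8
f 7 8 3
f 8 1 9
f 8 9 3
f 9 1 10
f 9 10 3
f 10 1 11
f 10 11 3
f 11 1 12
f 11 12 3
f 12 1 2
f 12 2 3
f 14 13 16
f 14 16 15
f 16 13 17
f 16 17 15
f 17 13 18
f 17 18 15
f 18 13 19
f 18 19 15
f 19 13 20
f 19 20 15
f 20 13 21
f 20 21 15
f 21 13 22
f 21 22 15
f 22 13 14
f 22 14 15
f 24 23 27
f 24 27 25
f 25 27 28
f 25 28 26
f 27 23 29
f 27 29 28
f 28 29 30
f 28 30 26
f 29 23 31
f 29 31 30
f 30 31 32
f 30 32 26
f 31 23 33
f 31 33 32
f 32 33 34
f 32 34 26
f 33 23 35
f 33 35 34
f 34 35 36
f 34 36 26
f 35 23 37
f 35 37 36
f 36 37 38
f 36 38 26
f 37 23 39
f 37 39 38
f 38 39 40
f 38 40 26
f 39 23 24
f 39 24 40
f 40 24 25
f 40 25 26
f 42 41 44
f 42 44 43
f 44 41 45
f 44 45 43
f 45 41 46
f 45 46 43
f 46 41 47
f 46 47 43
f 47 41 48
f 47 48 43
f 48 41 49
f 48 49 43
f 49 41 50
f 49 50 43
f 50 41 51
f 50 51 43
f 51 41 52
f 51 52 43
f 52 41 53
f 52 53 43
f 53 41 54
f 53 54 43
f 54 41 55
f 54 55 43
f 55 41 42
f 55 42 43
f 57 56 60
f 57 60 58
f 58 60 61
f 58 61 59
f 60 56 62
f 60 62 61
f 61 62 63
f 61 63 59
f 62 56 64
f 62 64 63
f 63 64 65
f 63 65 59
f 64 56 66
f 64 66 65
f 65 66 67
f 65 67 59
f 66 56 68
f 66 68 67
f 67 68 69
f 67 69 59
f 68 56 70
f 68 70 69
f 69 70 71
f 69 71 59
f 70 56 72
f 70 72 71
f 71 72 73
f 71 73 59
f 72 56 74
f 72 74 73
f 73 74 75
f 73 75 59
f 74 56 76
f 74 76 75
f 75 76 77
f 75 77 59
f 76 56 78
f 76 78 77
f 77 78 79
f 77 79 59
f 78 56 80
f 78 80 79
f 79 80 81
f 79 81 59
f 80 56 82
f 80 82 81
f 81 82 83
f 81 83 59
f 82 56 84
f 82 84 83
f 83 84 85
f 83 85 59
f 84 56 86
f 84 86 85
f 85 86 87
f 85 87 59
f 86 56 57
f 86 57 87
f 87 57 58
f 87 58 59



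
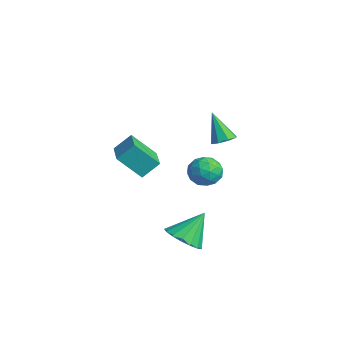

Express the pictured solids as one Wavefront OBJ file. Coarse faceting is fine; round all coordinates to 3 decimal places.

v 1.287 -2.83 -4.676
v 2.293 -2.953 -4.495
v 1.173 -1.71 -3.284
v 2.275 -2.57 -4.804
v 2.031 -2.246 -5.085
v 1.616 -2.056 -5.271
v 1.126 -2.044 -5.322
v 0.672 -2.211 -5.224
v 0.36 -2.52 -5.001
v 0.26 -2.9 -4.703
v 0.395 -3.264 -4.4
v 0.734 -3.529 -4.159
v 1.2 -3.633 -4.037
v 1.686 -3.553 -4.061
v 2.081 -3.308 -4.227
v 0.832 -2.102 0.072
v 1.274 -1.398 0.337
v 1.826 -2.362 -0.897
v 2.268 -1.658 -0.632
v 2.208 -2.357 -0.113
v 1.594 -2.197 0.486
v 1.506 -1.563 -1.046
v 0.892 -1.403 -0.447
v 1.691 -1.065 -0.354
v 2.125 -1.556 0.223
v 0.975 -2.204 -0.783
v 1.409 -2.695 -0.206
v 0.966 -1.727 0.289
v 2.134 -2.033 -0.849
v 2.099 -2.444 -0.544
v 2.359 -2.03 -0.388
v 1.153 -2.196 0.377
v 1.414 -1.783 0.533
v 1.963 -2.347 0.269
v 1.686 -1.977 -1.093
v 1.947 -1.564 -0.937
v 0.741 -1.73 -0.172
v 1.001 -1.316 -0.016
v 1.137 -1.413 -0.829
v 1.471 -1.118 0.039
v 2.055 -1.271 -0.53
v 1.607 -1.215 -0.774
v 1.246 -1.121 -0.422
v 1.726 -1.406 0.378
v 2.31 -1.559 -0.191
v 2.275 -1.97 0.114
v 1.914 -1.876 0.466
v 1.971 -1.211 -0.028
v 0.79 -2.201 -0.369
v 1.374 -2.354 -0.938
v 1.186 -1.884 -1.026
v 0.825 -1.79 -0.674
v 1.045 -2.489 -0.03
v 1.629 -2.642 -0.599
v 1.854 -2.639 -0.138
v 1.493 -2.545 0.214
v 1.129 -2.549 -0.532
v -4.771 -3.741 -1.686
v -4.638 -2.886 -0.884
v -4.214 -2.683 -2.908
v -4.081 -1.827 -2.107
v -3.119 -4.273 -1.393
v -2.986 -3.417 -0.592
v -2.562 -3.214 -2.616
v -2.429 -2.359 -1.814
v 0.618 -0.521 0.95
v 1.015 -0.083 1.221
v -0.118 -0.779 2.45
v 0.594 0.121 1.05
v 0.188 -0.051 0.82
v 0.033 -0.498 0.667
v 0.221 -0.959 0.68
v 0.642 -1.163 0.851
v 1.048 -0.99 1.081
v 1.203 -0.543 1.234
f 2 1 4
f 2 4 3
f 4 1 5
f 4 5 3
f 5 1 6
f 5 6 3
f 6 1 7
f 6 7 3
f 7 1 8
f 7 8 3
f 8 1 9
f 8 9 3
f 9 1 10
f 9 10 3
f 10 1 11
f 10 11 3
f 11 1 12
f 11 12 3
f 12 1 13
f 12 13 3
f 13 1 14
f 13 14 3
f 14 1 15
f 14 15 3
f 15 1 2
f 15 2 3
f 16 53 32
f 53 27 56
f 32 56 21
f 53 56 32
f 16 32 28
f 32 21 33
f 28 33 17
f 32 33 28
f 16 28 37
f 28 17 38
f 37 38 23
f 28 38 37
f 16 37 49
f 37 23 52
f 49 52 26
f 37 52 49
f 16 49 53
f 49 26 57
f 53 57 27
f 49 57 53
f 17 33 44
f 33 21 47
f 44 47 25
f 33 47 44
f 21 56 34
f 56 27 55
f 34 55 20
f 56 55 34
f 27 57 54
f 57 26 50
f 54 50 18
f 57 50 54
f 26 52 51
f 52 23 39
f 51 39 22
f 52 39 51
f 23 38 43
f 38 17 40
f 43 40 24
f 38 40 43
f 19 45 31
f 45 25 46
f 31 46 20
f 45 46 31
f 19 31 29
f 31 20 30
f 29 30 18
f 31 30 29
f 19 29 36
f 29 18 35
f 36 35 22
f 29 35 36
f 19 36 41
f 36 22 42
f 41 42 24
f 36 42 41
f 19 41 45
f 41 24 48
f 45 48 25
f 41 48 45
f 20 46 34
f 46 25 47
f 34 47 21
f 46 47 34
f 18 30 54
f 30 20 55
f 54 55 27
f 30 55 54
f 22 35 51
f 35 18 50
f 51 50 26
f 35 50 51
f 24 42 43
f 42 22 39
f 43 39 23
f 42 39 43
f 25 48 44
f 48 24 40
f 44 40 17
f 48 40 44
f 59 61 58
f 62 59 58
f 58 61 60
f 60 62 58
f 59 65 61
f 63 59 62
f 63 65 59
f 61 65 60
f 64 62 60
f 60 65 64
f 64 63 62
f 65 63 64
f 67 66 69
f 67 69 68
f 69 66 70
f 69 70 68
f 70 66 71
f 70 71 68
f 71 66 72
f 71 72 68
f 72 66 73
f 72 73 68
f 73 66 74
f 73 74 68
f 74 66 75
f 74 75 68
f 75 66 67
f 75 67 68



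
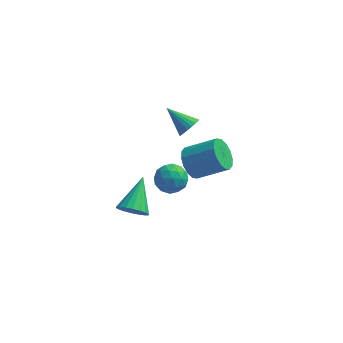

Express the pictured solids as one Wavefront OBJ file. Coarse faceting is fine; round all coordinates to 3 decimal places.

v 0.974 -2.114 3.222
v 1.357 -2.214 2.585
v 2.628 -2.167 3.341
v 2.246 -2.066 3.978
v 1.321 -1.829 2.621
v 2.593 -1.782 3.377
v 1.193 -1.521 2.818
v 2.464 -1.473 3.574
v 1.005 -1.371 3.123
v 2.277 -1.323 3.879
v 0.81 -1.42 3.455
v 2.081 -1.373 4.211
v 0.658 -1.655 3.724
v 1.93 -1.608 4.481
v 0.592 -2.013 3.859
v 1.863 -1.966 4.615
v 0.627 -2.398 3.823
v 1.899 -2.351 4.579
v 0.756 -2.707 3.626
v 2.027 -2.659 4.382
v 0.943 -2.857 3.321
v 2.215 -2.809 4.077
v 1.139 -2.807 2.989
v 2.41 -2.76 3.745
v 1.29 -2.572 2.719
v 2.562 -2.525 3.476
v -1.584 -1.118 -1.634
v -1.196 -1.481 -1.148
v -1.356 0.338 -0.726
v -0.975 -1.385 -1.359
v -0.874 -1.235 -1.624
v -0.914 -1.063 -1.891
v -1.086 -0.901 -2.107
v -1.358 -0.782 -2.229
v -1.674 -0.73 -2.233
v -1.972 -0.754 -2.119
v -2.194 -0.85 -1.909
v -2.294 -1 -1.644
v -2.255 -1.173 -1.377
v -2.082 -1.334 -1.161
v -1.811 -1.453 -1.038
v -1.495 -1.506 -1.034
v -0.322 -3.06 2.589
v -0.019 -2.613 2.104
v 0.559 -2.847 3.336
v 0.862 -2.4 2.851
v 0.241 -2.214 3.177
v -0.303 -2.346 2.715
v 0.843 -3.114 2.725
v 0.299 -3.246 2.263
v 0.701 -2.647 2.188
v 0.329 -2.091 2.468
v 0.211 -3.369 2.972
v -0.161 -2.813 3.252
v -0.247 -2.855 2.281
v 0.787 -2.605 3.159
v 0.423 -2.495 3.351
v 0.601 -2.233 3.066
v -0.415 -2.698 2.64
v -0.236 -2.435 2.355
v -0.084 -2.201 2.986
v 0.776 -3.025 3.085
v 0.955 -2.762 2.8
v -0.061 -3.227 2.374
v 0.117 -2.965 2.089
v 0.624 -3.259 2.454
v 0.354 -2.613 2.045
v 0.871 -2.487 2.484
v 0.86 -2.907 2.41
v 0.541 -2.985 2.139
v 0.135 -2.286 2.21
v 0.653 -2.16 2.649
v 0.288 -2.051 2.84
v -0.032 -2.128 2.569
v 0.558 -2.305 2.259
v -0.113 -3.3 2.791
v 0.405 -3.174 3.23
v 0.572 -3.332 2.871
v 0.252 -3.409 2.6
v -0.331 -2.973 2.956
v 0.186 -2.847 3.395
v -0.001 -2.475 3.301
v -0.32 -2.553 3.03
v -0.018 -3.155 3.181
v 0.404 1.738 1.562
v 0.728 2.181 1.717
v -0.624 2.242 2.278
v 0.628 2.26 1.517
v 0.489 2.25 1.325
v 0.336 2.151 1.174
v 0.194 1.981 1.091
v 0.088 1.768 1.088
v 0.037 1.551 1.168
v 0.05 1.366 1.315
v 0.123 1.245 1.506
v 0.245 1.21 1.706
v 0.395 1.266 1.881
v 0.546 1.404 2.001
v 0.672 1.599 2.045
v 0.753 1.819 2.006
v 0.772 2.025 1.889
f 2 1 5
f 2 5 3
f 3 5 6
f 3 6 4
f 5 1 7
f 5 7 6
f 6 7 8
f 6 8 4
f 7 1 9
f 7 9 8
f 8 9 10
f 8 10 4
f 9 1 11
f 9 11 10
f 10 11 12
f 10 12 4
f 11 1 13
f 11 13 12
f 12 13 14
f 12 14 4
f 13 1 15
f 13 15 14
f 14 15 16
f 14 16 4
f 15 1 17
f 15 17 16
f 16 17 18
f 16 18 4
f 17 1 19
f 17 19 18
f 18 19 20
f 18 20 4
f 19 1 21
f 19 21 20
f 20 21 22
f 20 22 4
f 21 1 23
f 21 23 22
f 22 23 24
f 22 24 4
f 23 1 25
f 23 25 24
f 24 25 26
f 24 26 4
f 25 1 2
f 25 2 26
f 26 2 3
f 26 3 4
f 28 27 30
f 28 30 29
f 30 27 31
f 30 31 29
f 31 27 32
f 31 32 29
f 32 27 33
f 32 33 29
f 33 27 34
f 33 34 29
f 34 27 35
f 34 35 29
f 35 27 36
f 35 36 29
f 36 27 37
f 36 37 29
f 37 27 38
f 37 38 29
f 38 27 39
f 38 39 29
f 39 27 40
f 39 40 29
f 40 27 41
f 40 41 29
f 41 27 42
f 41 42 29
f 42 27 28
f 42 28 29
f 43 80 59
f 80 54 83
f 59 83 48
f 80 83 59
f 43 59 55
f 59 48 60
f 55 60 44
f 59 60 55
f 43 55 64
f 55 44 65
f 64 65 50
f 55 65 64
f 43 64 76
f 64 50 79
f 76 79 53
f 64 79 76
f 43 76 80
f 76 53 84
f 80 84 54
f 76 84 80
f 44 60 71
f 60 48 74
f 71 74 52
f 60 74 71
f 48 83 61
f 83 54 82
f 61 82 47
f 83 82 61
f 54 84 81
f 84 53 77
f 81 77 45
f 84 77 81
f 53 79 78
f 79 50 66
f 78 66 49
f 79 66 78
f 50 65 70
f 65 44 67
f 70 67 51
f 65 67 70
f 46 72 58
f 72 52 73
f 58 73 47
f 72 73 58
f 46 58 56
f 58 47 57
f 56 57 45
f 58 57 56
f 46 56 63
f 56 45 62
f 63 62 49
f 56 62 63
f 46 63 68
f 63 49 69
f 68 69 51
f 63 69 68
f 46 68 72
f 68 51 75
f 72 75 52
f 68 75 72
f 47 73 61
f 73 52 74
f 61 74 48
f 73 74 61
f 45 57 81
f 57 47 82
f 81 82 54
f 57 82 81
f 49 62 78
f 62 45 77
f 78 77 53
f 62 77 78
f 51 69 70
f 69 49 66
f 70 66 50
f 69 66 70
f 52 75 71
f 75 51 67
f 71 67 44
f 75 67 71
f 86 85 88
f 86 88 87
f 88 85 89
f 88 89 87
f 89 85 90
f 89 90 87
f 90 85 91
f 90 91 87
f 91 85 92
f 91 92 87
f 92 85 93
f 92 93 87
f 93 85 94
f 93 94 87
f 94 85 95
f 94 95 87
f 95 85 96
f 95 96 87
f 96 85 97
f 96 97 87
f 97 85 98
f 97 98 87
f 98 85 99
f 98 99 87
f 99 85 100
f 99 100 87
f 100 85 101
f 100 101 87
f 101 85 86
f 101 86 87



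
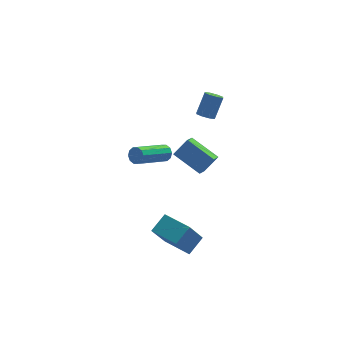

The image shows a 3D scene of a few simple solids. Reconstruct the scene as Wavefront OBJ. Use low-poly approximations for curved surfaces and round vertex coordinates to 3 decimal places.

v 0.284 1.579 3.093
v 0.72 1.247 3.052
v 1.273 1.83 4.247
v 0.836 2.161 4.287
v 0.776 1.611 2.849
v 1.329 2.194 4.044
v 0.543 1.956 2.788
v 1.096 2.539 3.983
v 0.158 2.08 2.906
v 0.711 2.663 4.101
v -0.153 1.91 3.133
v 0.4 2.493 4.328
v -0.209 1.546 3.336
v 0.344 2.129 4.531
v 0.024 1.201 3.397
v 0.577 1.784 4.592
v 0.409 1.077 3.279
v 0.962 1.66 4.474
v -2.364 -1.239 2.705
v -2.07 -1.316 3.139
v -3.703 -2.398 4.05
v -3.996 -2.321 3.615
v -2.235 -1.036 3.177
v -3.868 -2.118 4.087
v -2.449 -0.833 3.035
v -4.082 -1.915 3.945
v -2.63 -0.785 2.766
v -4.263 -1.867 3.676
v -2.71 -0.911 2.474
v -4.343 -1.993 3.384
v -2.657 -1.162 2.27
v -4.29 -2.244 3.181
v -2.492 -1.442 2.233
v -4.125 -2.524 3.143
v -2.278 -1.645 2.375
v -3.911 -2.727 3.285
v -2.097 -1.693 2.644
v -3.73 -2.775 3.554
v -2.017 -1.567 2.936
v -3.65 -2.649 3.846
v -2.432 -1.731 -4.292
v -3.246 -2.437 -2.619
v -1.616 -1.07 -3.615
v -2.43 -1.775 -1.942
v -1.33 -3.065 -4.318
v -2.144 -3.77 -2.645
v -0.514 -2.403 -3.641
v -1.328 -3.109 -1.968
v -1.158 3.46 -1.519
v -0.355 3.627 -0.536
v -0.774 4.162 -1.952
v 0.029 4.329 -0.969
v 0.111 2.251 -2.351
v 0.914 2.418 -1.368
v 0.495 2.953 -2.784
v 1.298 3.12 -1.801
f 2 1 5
f 2 5 3
f 3 5 6
f 3 6 4
f 5 1 7
f 5 7 6
f 6 7 8
f 6 8 4
f 7 1 9
f 7 9 8
f 8 9 10
f 8 10 4
f 9 1 11
f 9 11 10
f 10 11 12
f 10 12 4
f 11 1 13
f 11 13 12
f 12 13 14
f 12 14 4
f 13 1 15
f 13 15 14
f 14 15 16
f 14 16 4
f 15 1 17
f 15 17 16
f 16 17 18
f 16 18 4
f 17 1 2
f 17 2 18
f 18 2 3
f 18 3 4
f 20 19 23
f 20 23 21
f 21 23 24
f 21 24 22
f 23 19 25
f 23 25 24
f 24 25 26
f 24 26 22
f 25 19 27
f 25 27 26
f 26 27 28
f 26 28 22
f 27 19 29
f 27 29 28
f 28 29 30
f 28 30 22
f 29 19 31
f 29 31 30
f 30 31 32
f 30 32 22
f 31 19 33
f 31 33 32
f 32 33 34
f 32 34 22
f 33 19 35
f 33 35 34
f 34 35 36
f 34 36 22
f 35 19 37
f 35 37 36
f 36 37 38
f 36 38 22
f 37 19 39
f 37 39 38
f 38 39 40
f 38 40 22
f 39 19 20
f 39 20 40
f 40 20 21
f 40 21 22
f 42 44 41
f 45 42 41
f 41 44 43
f 43 45 41
f 42 48 44
f 46 42 45
f 46 48 42
f 44 48 43
f 47 45 43
f 43 48 47
f 47 46 45
f 48 46 47
f 50 52 49
f 53 50 49
f 49 52 51
f 51 53 49
f 50 56 52
f 54 50 53
f 54 56 50
f 52 56 51
f 55 53 51
f 51 56 55
f 55 54 53
f 56 54 55



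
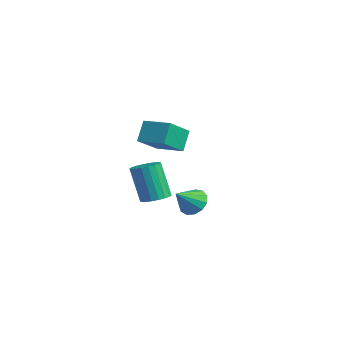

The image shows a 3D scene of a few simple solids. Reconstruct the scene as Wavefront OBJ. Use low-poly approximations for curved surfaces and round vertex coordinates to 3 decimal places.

v 0.41 -1.257 -3.832
v 0.988 -0.801 -3.574
v 0.268 -1.006 -1.591
v -0.31 -1.463 -1.848
v 0.735 -0.574 -3.643
v 0.015 -0.779 -1.66
v 0.418 -0.482 -3.749
v -0.303 -0.687 -1.766
v 0.099 -0.544 -3.871
v -0.622 -0.749 -1.888
v -0.159 -0.747 -3.985
v -0.879 -0.952 -2.002
v -0.303 -1.051 -4.069
v -1.024 -1.256 -2.086
v -0.307 -1.396 -4.106
v -1.027 -1.601 -2.123
v -0.168 -1.714 -4.089
v -0.888 -1.919 -2.106
v 0.085 -1.941 -4.02
v -0.635 -2.146 -2.037
v 0.403 -2.033 -3.914
v -0.318 -2.238 -1.931
v 0.722 -1.971 -3.792
v 0.001 -2.176 -1.809
v 0.979 -1.768 -3.678
v 0.259 -1.973 -1.695
v 1.124 -1.464 -3.594
v 0.403 -1.669 -1.611
v 1.127 -1.119 -3.557
v 0.407 -1.324 -1.574
v 3.507 -0.895 -2.908
v 4.234 -0.562 -2.726
v 3.773 -1.965 -2.012
v 3.931 -0.386 -2.425
v 3.493 -0.371 -2.278
v 3.06 -0.523 -2.331
v 2.769 -0.793 -2.567
v 2.712 -1.096 -2.911
v 2.908 -1.335 -3.254
v 3.294 -1.434 -3.488
v 3.748 -1.363 -3.537
v 4.125 -1.143 -3.387
v 4.306 -0.845 -3.084
v -2.704 -0.68 -1.211
v -3.174 -0.081 -0.096
v -3.343 0.741 -2.244
v -3.813 1.341 -1.13
v -1.307 0.079 -1.03
v -1.777 0.679 0.084
v -1.946 1.501 -2.064
v -2.416 2.1 -0.949
f 2 1 5
f 2 5 3
f 3 5 6
f 3 6 4
f 5 1 7
f 5 7 6
f 6 7 8
f 6 8 4
f 7 1 9
f 7 9 8
f 8 9 10
f 8 10 4
f 9 1 11
f 9 11 10
f 10 11 12
f 10 12 4
f 11 1 13
f 11 13 12
f 12 13 14
f 12 14 4
f 13 1 15
f 13 15 14
f 14 15 16
f 14 16 4
f 15 1 17
f 15 17 16
f 16 17 18
f 16 18 4
f 17 1 19
f 17 19 18
f 18 19 20
f 18 20 4
f 19 1 21
f 19 21 20
f 20 21 22
f 20 22 4
f 21 1 23
f 21 23 22
f 22 23 24
f 22 24 4
f 23 1 25
f 23 25 24
f 24 25 26
f 24 26 4
f 25 1 27
f 25 27 26
f 26 27 28
f 26 28 4
f 27 1 29
f 27 29 28
f 28 29 30
f 28 30 4
f 29 1 2
f 29 2 30
f 30 2 3
f 30 3 4
f 32 31 34
f 32 34 33
f 34 31 35
f 34 35 33
f 35 31 36
f 35 36 33
f 36 31 37
f 36 37 33
f 37 31 38
f 37 38 33
f 38 31 39
f 38 39 33
f 39 31 40
f 39 40 33
f 40 31 41
f 40 41 33
f 41 31 42
f 41 42 33
f 42 31 43
f 42 43 33
f 43 31 32
f 43 32 33
f 45 47 44
f 48 45 44
f 44 47 46
f 46 48 44
f 45 51 47
f 49 45 48
f 49 51 45
f 47 51 46
f 50 48 46
f 46 51 50
f 50 49 48
f 51 49 50



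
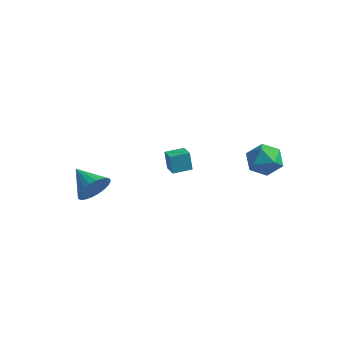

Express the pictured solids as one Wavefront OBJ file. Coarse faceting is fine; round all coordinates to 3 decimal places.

v 3.13 4.212 -3.62
v 3.904 3.571 -3.711
v 2.176 2.989 -3.109
v 2.95 2.348 -3.2
v 2.963 3.055 -2.48
v 3.552 3.811 -2.796
v 2.528 2.749 -4.024
v 3.117 3.505 -4.34
v 3.532 2.666 -3.961
v 3.801 2.856 -3.006
v 2.279 3.704 -3.814
v 2.548 3.894 -2.859
v -0.207 -0.297 -2.985
v -0.45 -0.156 -2.004
v 0.404 0.468 -2.944
v 0.162 0.609 -1.963
v 0.418 -0.809 -2.757
v 0.176 -0.668 -1.776
v 1.03 -0.044 -2.716
v 0.787 0.097 -1.735
v -2.674 -2.811 -3.841
v -2.234 -2.344 -3.168
v -4.046 -2.329 -3.279
v -2.252 -2.092 -3.429
v -2.334 -1.95 -3.752
v -2.468 -1.939 -4.089
v -2.634 -2.061 -4.388
v -2.805 -2.297 -4.604
v -2.956 -2.611 -4.704
v -3.065 -2.956 -4.672
v -3.113 -3.279 -4.514
v -3.095 -3.531 -4.253
v -3.013 -3.673 -3.929
v -2.879 -3.684 -3.592
v -2.714 -3.562 -3.293
v -2.542 -3.326 -3.077
v -2.391 -3.012 -2.978
v -2.283 -2.667 -3.01
f 1 12 6
f 1 6 2
f 1 2 8
f 1 8 11
f 1 11 12
f 2 6 10
f 6 12 5
f 12 11 3
f 11 8 7
f 8 2 9
f 4 10 5
f 4 5 3
f 4 3 7
f 4 7 9
f 4 9 10
f 5 10 6
f 3 5 12
f 7 3 11
f 9 7 8
f 10 9 2
f 14 16 13
f 17 14 13
f 13 16 15
f 15 17 13
f 14 20 16
f 18 14 17
f 18 20 14
f 16 20 15
f 19 17 15
f 15 20 19
f 19 18 17
f 20 18 19
f 22 21 24
f 22 24 23
f 24 21 25
f 24 25 23
f 25 21 26
f 25 26 23
f 26 21 27
f 26 27 23
f 27 21 28
f 27 28 23
f 28 21 29
f 28 29 23
f 29 21 30
f 29 30 23
f 30 21 31
f 30 31 23
f 31 21 32
f 31 32 23
f 32 21 33
f 32 33 23
f 33 21 34
f 33 34 23
f 34 21 35
f 34 35 23
f 35 21 36
f 35 36 23
f 36 21 37
f 36 37 23
f 37 21 38
f 37 38 23
f 38 21 22
f 38 22 23



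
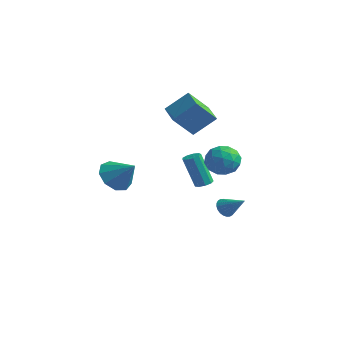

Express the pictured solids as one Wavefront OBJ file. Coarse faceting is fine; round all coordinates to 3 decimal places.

v -2.316 2.451 1.445
v -2.753 1.36 2.701
v -3.51 3.217 1.695
v -3.947 2.126 2.951
v -1.513 3.354 2.509
v -1.95 2.263 3.765
v -2.707 4.12 2.759
v -3.144 3.029 4.015
v -1.719 4.532 0.13
v -0.946 4.661 -0.522
v -2.314 3.319 -0.818
v -1.541 3.448 -1.47
v -1.366 3.066 -0.541
v -0.999 3.815 0.045
v -2.261 4.165 -1.385
v -1.894 4.914 -0.799
v -1.281 4.435 -1.458
v -0.727 3.755 -0.936
v -2.533 4.225 -0.404
v -1.979 3.545 0.118
v -1.28 4.703 -0.113
v -1.98 3.277 -1.227
v -1.877 3.052 -0.681
v -1.422 3.128 -1.064
v -1.311 4.206 0.22
v -0.857 4.282 -0.163
v -1.104 3.344 -0.174
v -2.403 3.698 -1.177
v -1.949 3.774 -1.56
v -1.838 4.852 -0.276
v -1.383 4.928 -0.659
v -2.156 4.636 -1.166
v -1.022 4.646 -1.046
v -1.372 3.933 -1.603
v -1.796 4.354 -1.554
v -1.58 4.795 -1.209
v -0.697 4.247 -0.739
v -1.047 3.534 -1.297
v -0.944 3.309 -0.75
v -0.728 3.749 -0.406
v -0.894 4.113 -1.29
v -2.213 4.446 -0.043
v -2.563 3.733 -0.601
v -2.532 4.231 -0.934
v -2.316 4.671 -0.59
v -1.888 4.047 0.263
v -2.238 3.334 -0.294
v -1.68 3.185 -0.131
v -1.464 3.626 0.214
v -2.366 3.867 -0.05
v -3.16 -2.452 -0.108
v -2.5 -2.395 -0.897
v -1.98 -2.308 0.888
v -2.725 -1.75 -0.724
v -3.153 -1.434 -0.262
v -3.584 -1.593 0.271
v -3.817 -2.155 0.628
v -3.742 -2.855 0.64
v -3.394 -3.367 0.302
v -2.937 -3.45 -0.227
v -2.584 -3.066 -0.701
v -2.876 3.986 -2.701
v -2.508 4.312 -2.532
v -3.116 4.02 -0.649
v -3.484 3.694 -0.819
v -2.807 4.492 -2.601
v -3.415 4.199 -0.718
v -3.139 4.435 -2.716
v -3.747 4.142 -0.834
v -3.347 4.168 -2.825
v -3.955 3.875 -0.942
v -3.335 3.816 -2.876
v -3.943 3.523 -0.993
v -3.108 3.544 -2.845
v -3.716 3.251 -0.962
v -2.773 3.479 -2.747
v -3.381 3.186 -0.864
v -2.486 3.651 -2.627
v -3.093 3.358 -0.745
v -2.381 3.98 -2.543
v -2.989 3.688 -0.66
v -1.198 3.7 -3.875
v -0.95 4.098 -4.281
v -0.002 3.8 -3.045
v -1.066 4.248 -4.132
v -1.202 4.316 -3.944
v -1.338 4.289 -3.745
v -1.453 4.173 -3.567
v -1.528 3.985 -3.435
v -1.554 3.753 -3.37
v -1.525 3.513 -3.383
v -1.446 3.302 -3.47
v -1.33 3.151 -3.619
v -1.194 3.083 -3.807
v -1.058 3.11 -4.006
v -0.944 3.226 -4.184
v -0.868 3.414 -4.316
v -0.843 3.646 -4.381
v -0.871 3.886 -4.368
f 2 4 1
f 5 2 1
f 1 4 3
f 3 5 1
f 2 8 4
f 6 2 5
f 6 8 2
f 4 8 3
f 7 5 3
f 3 8 7
f 7 6 5
f 8 6 7
f 9 46 25
f 46 20 49
f 25 49 14
f 46 49 25
f 9 25 21
f 25 14 26
f 21 26 10
f 25 26 21
f 9 21 30
f 21 10 31
f 30 31 16
f 21 31 30
f 9 30 42
f 30 16 45
f 42 45 19
f 30 45 42
f 9 42 46
f 42 19 50
f 46 50 20
f 42 50 46
f 10 26 37
f 26 14 40
f 37 40 18
f 26 40 37
f 14 49 27
f 49 20 48
f 27 48 13
f 49 48 27
f 20 50 47
f 50 19 43
f 47 43 11
f 50 43 47
f 19 45 44
f 45 16 32
f 44 32 15
f 45 32 44
f 16 31 36
f 31 10 33
f 36 33 17
f 31 33 36
f 12 38 24
f 38 18 39
f 24 39 13
f 38 39 24
f 12 24 22
f 24 13 23
f 22 23 11
f 24 23 22
f 12 22 29
f 22 11 28
f 29 28 15
f 22 28 29
f 12 29 34
f 29 15 35
f 34 35 17
f 29 35 34
f 12 34 38
f 34 17 41
f 38 41 18
f 34 41 38
f 13 39 27
f 39 18 40
f 27 40 14
f 39 40 27
f 11 23 47
f 23 13 48
f 47 48 20
f 23 48 47
f 15 28 44
f 28 11 43
f 44 43 19
f 28 43 44
f 17 35 36
f 35 15 32
f 36 32 16
f 35 32 36
f 18 41 37
f 41 17 33
f 37 33 10
f 41 33 37
f 52 51 54
f 52 54 53
f 54 51 55
f 54 55 53
f 55 51 56
f 55 56 53
f 56 51 57
f 56 57 53
f 57 51 58
f 57 58 53
f 58 51 59
f 58 59 53
f 59 51 60
f 59 60 53
f 60 51 61
f 60 61 53
f 61 51 52
f 61 52 53
f 63 62 66
f 63 66 64
f 64 66 67
f 64 67 65
f 66 62 68
f 66 68 67
f 67 68 69
f 67 69 65
f 68 62 70
f 68 70 69
f 69 70 71
f 69 71 65
f 70 62 72
f 70 72 71
f 71 72 73
f 71 73 65
f 72 62 74
f 72 74 73
f 73 74 75
f 73 75 65
f 74 62 76
f 74 76 75
f 75 76 77
f 75 77 65
f 76 62 78
f 76 78 77
f 77 78 79
f 77 79 65
f 78 62 80
f 78 80 79
f 79 80 81
f 79 81 65
f 80 62 63
f 80 63 81
f 81 63 64
f 81 64 65
f 83 82 85
f 83 85 84
f 85 82 86
f 85 86 84
f 86 82 87
f 86 87 84
f 87 82 88
f 87 88 84
f 88 82 89
f 88 89 84
f 89 82 90
f 89 90 84
f 90 82 91
f 90 91 84
f 91 82 92
f 91 92 84
f 92 82 93
f 92 93 84
f 93 82 94
f 93 94 84
f 94 82 95
f 94 95 84
f 95 82 96
f 95 96 84
f 96 82 97
f 96 97 84
f 97 82 98
f 97 98 84
f 98 82 99
f 98 99 84
f 99 82 83
f 99 83 84



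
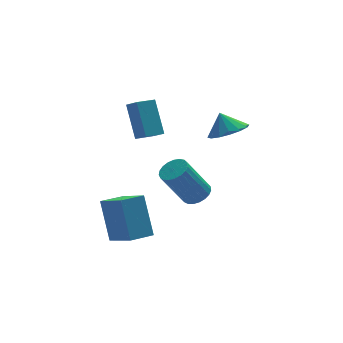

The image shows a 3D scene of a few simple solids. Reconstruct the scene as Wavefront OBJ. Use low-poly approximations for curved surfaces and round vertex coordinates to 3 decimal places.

v 3.733 -2.529 2.13
v 4.666 -2.659 2.434
v 3.487 -2.051 3.09
v 4.664 -2.2 2.205
v 4.412 -1.83 1.956
v 3.978 -1.647 1.754
v 3.479 -1.7 1.652
v 3.047 -1.976 1.679
v 2.8 -2.399 1.826
v 2.802 -2.858 2.055
v 3.054 -3.228 2.304
v 3.488 -3.411 2.507
v 3.987 -3.358 2.608
v 4.419 -3.082 2.582
v 2.13 -2.906 -1.408
v 2.594 -2.413 -1.133
v 1.493 -2.402 0.702
v 1.03 -2.894 0.428
v 2.382 -2.237 -1.261
v 1.282 -2.225 0.575
v 2.128 -2.176 -1.414
v 1.027 -2.164 0.421
v 1.873 -2.241 -1.566
v 0.772 -2.23 0.269
v 1.663 -2.421 -1.691
v 0.563 -2.41 0.144
v 1.534 -2.686 -1.767
v 0.433 -2.674 0.069
v 1.508 -2.988 -1.78
v 0.407 -2.976 0.055
v 1.59 -3.276 -1.73
v 0.489 -3.264 0.106
v 1.765 -3.5 -1.623
v 0.664 -3.488 0.212
v 2.003 -3.621 -1.48
v 0.902 -3.609 0.356
v 2.263 -3.619 -1.323
v 1.163 -3.607 0.512
v 2.501 -3.493 -1.182
v 1.4 -3.482 0.653
v 2.674 -3.266 -1.079
v 1.573 -3.254 0.756
v 2.753 -2.976 -1.034
v 1.653 -2.965 0.802
v 2.725 -2.675 -1.052
v 1.624 -2.663 0.783
v -0.097 -2.509 2.58
v -0.135 -1.363 4.108
v -0.379 -1.87 2.094
v -0.417 -0.725 3.622
v 0.837 -2.235 2.398
v 0.799 -1.09 3.926
v 0.555 -1.597 1.912
v 0.517 -0.451 3.44
v -1.606 -4.902 -2.269
v -1.672 -3.781 -0.413
v -2.129 -3.517 -3.124
v -2.195 -2.395 -1.268
v -0.445 -4.565 -2.432
v -0.511 -3.443 -0.576
v -0.968 -3.179 -3.287
v -1.034 -2.058 -1.431
f 2 1 4
f 2 4 3
f 4 1 5
f 4 5 3
f 5 1 6
f 5 6 3
f 6 1 7
f 6 7 3
f 7 1 8
f 7 8 3
f 8 1 9
f 8 9 3
f 9 1 10
f 9 10 3
f 10 1 11
f 10 11 3
f 11 1 12
f 11 12 3
f 12 1 13
f 12 13 3
f 13 1 14
f 13 14 3
f 14 1 2
f 14 2 3
f 16 15 19
f 16 19 17
f 17 19 20
f 17 20 18
f 19 15 21
f 19 21 20
f 20 21 22
f 20 22 18
f 21 15 23
f 21 23 22
f 22 23 24
f 22 24 18
f 23 15 25
f 23 25 24
f 24 25 26
f 24 26 18
f 25 15 27
f 25 27 26
f 26 27 28
f 26 28 18
f 27 15 29
f 27 29 28
f 28 29 30
f 28 30 18
f 29 15 31
f 29 31 30
f 30 31 32
f 30 32 18
f 31 15 33
f 31 33 32
f 32 33 34
f 32 34 18
f 33 15 35
f 33 35 34
f 34 35 36
f 34 36 18
f 35 15 37
f 35 37 36
f 36 37 38
f 36 38 18
f 37 15 39
f 37 39 38
f 38 39 40
f 38 40 18
f 39 15 41
f 39 41 40
f 40 41 42
f 40 42 18
f 41 15 43
f 41 43 42
f 42 43 44
f 42 44 18
f 43 15 45
f 43 45 44
f 44 45 46
f 44 46 18
f 45 15 16
f 45 16 46
f 46 16 17
f 46 17 18
f 48 50 47
f 51 48 47
f 47 50 49
f 49 51 47
f 48 54 50
f 52 48 51
f 52 54 48
f 50 54 49
f 53 51 49
f 49 54 53
f 53 52 51
f 54 52 53
f 56 58 55
f 59 56 55
f 55 58 57
f 57 59 55
f 56 62 58
f 60 56 59
f 60 62 56
f 58 62 57
f 61 59 57
f 57 62 61
f 61 60 59
f 62 60 61



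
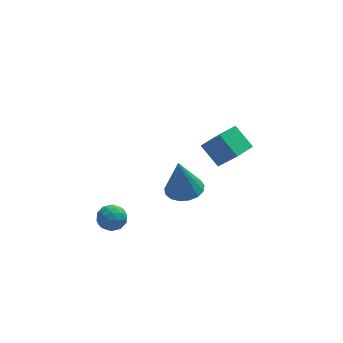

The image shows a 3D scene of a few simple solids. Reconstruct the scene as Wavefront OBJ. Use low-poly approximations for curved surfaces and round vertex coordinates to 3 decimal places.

v 1.703 2.078 -1.131
v 0.983 2.896 -0.237
v 2.539 2.945 -1.25
v 1.819 3.763 -0.356
v 2.521 1.457 0.096
v 1.801 2.275 0.99
v 3.357 2.324 -0.023
v 2.637 3.142 0.871
v -4.134 -1.965 -0.515
v -3.655 -1.739 -0.004
v -3.525 -2.981 -0.636
v -3.046 -2.755 -0.125
v -3.736 -2.924 0.067
v -4.112 -2.296 0.142
v -3.068 -2.424 -0.782
v -3.444 -1.796 -0.707
v -2.996 -2.022 -0.169
v -3.409 -2.332 0.356
v -3.771 -2.388 -0.996
v -4.184 -2.698 -0.471
v -3.948 -1.762 -0.249
v -3.232 -2.958 -0.391
v -3.638 -3.057 -0.278
v -3.356 -2.924 0.022
v -4.217 -2.09 -0.163
v -3.935 -1.957 0.137
v -3.983 -2.654 0.179
v -3.245 -2.763 -0.777
v -2.963 -2.63 -0.477
v -3.824 -1.796 -0.662
v -3.542 -1.663 -0.362
v -3.197 -2.066 -0.819
v -3.279 -1.796 -0.046
v -2.921 -2.394 -0.117
v -2.934 -2.199 -0.503
v -3.155 -1.83 -0.459
v -3.521 -1.978 0.263
v -3.164 -2.576 0.192
v -3.57 -2.675 0.305
v -3.791 -2.306 0.348
v -3.134 -2.145 0.166
v -4.016 -2.144 -0.832
v -3.659 -2.742 -0.903
v -3.389 -2.414 -0.988
v -3.61 -2.045 -0.945
v -4.259 -2.326 -0.523
v -3.901 -2.924 -0.594
v -4.025 -2.89 -0.181
v -4.246 -2.521 -0.137
v -4.046 -2.575 -0.806
v -0.248 -1.277 0.451
v 0.54 -0.841 0.586
v -0.532 -1.363 2.389
v 0.246 -0.52 0.558
v -0.16 -0.373 0.504
v -0.587 -0.433 0.439
v -0.935 -0.686 0.377
v -1.127 -1.074 0.331
v -1.116 -1.51 0.313
v -0.907 -1.891 0.327
v -0.547 -2.132 0.369
v -0.118 -2.177 0.43
v 0.281 -2.016 0.496
v 0.559 -1.686 0.552
v 0.652 -1.261 0.584
f 2 4 1
f 5 2 1
f 1 4 3
f 3 5 1
f 2 8 4
f 6 2 5
f 6 8 2
f 4 8 3
f 7 5 3
f 3 8 7
f 7 6 5
f 8 6 7
f 9 46 25
f 46 20 49
f 25 49 14
f 46 49 25
f 9 25 21
f 25 14 26
f 21 26 10
f 25 26 21
f 9 21 30
f 21 10 31
f 30 31 16
f 21 31 30
f 9 30 42
f 30 16 45
f 42 45 19
f 30 45 42
f 9 42 46
f 42 19 50
f 46 50 20
f 42 50 46
f 10 26 37
f 26 14 40
f 37 40 18
f 26 40 37
f 14 49 27
f 49 20 48
f 27 48 13
f 49 48 27
f 20 50 47
f 50 19 43
f 47 43 11
f 50 43 47
f 19 45 44
f 45 16 32
f 44 32 15
f 45 32 44
f 16 31 36
f 31 10 33
f 36 33 17
f 31 33 36
f 12 38 24
f 38 18 39
f 24 39 13
f 38 39 24
f 12 24 22
f 24 13 23
f 22 23 11
f 24 23 22
f 12 22 29
f 22 11 28
f 29 28 15
f 22 28 29
f 12 29 34
f 29 15 35
f 34 35 17
f 29 35 34
f 12 34 38
f 34 17 41
f 38 41 18
f 34 41 38
f 13 39 27
f 39 18 40
f 27 40 14
f 39 40 27
f 11 23 47
f 23 13 48
f 47 48 20
f 23 48 47
f 15 28 44
f 28 11 43
f 44 43 19
f 28 43 44
f 17 35 36
f 35 15 32
f 36 32 16
f 35 32 36
f 18 41 37
f 41 17 33
f 37 33 10
f 41 33 37
f 52 51 54
f 52 54 53
f 54 51 55
f 54 55 53
f 55 51 56
f 55 56 53
f 56 51 57
f 56 57 53
f 57 51 58
f 57 58 53
f 58 51 59
f 58 59 53
f 59 51 60
f 59 60 53
f 60 51 61
f 60 61 53
f 61 51 62
f 61 62 53
f 62 51 63
f 62 63 53
f 63 51 64
f 63 64 53
f 64 51 65
f 64 65 53
f 65 51 52
f 65 52 53



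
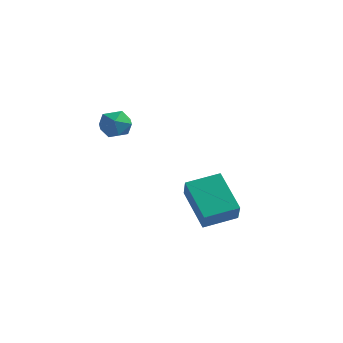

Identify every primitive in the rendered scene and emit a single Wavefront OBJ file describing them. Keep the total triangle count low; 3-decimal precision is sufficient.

v -0.781 -2.407 2.153
v -0.042 -2.206 1.889
v -0.598 -3.634 1.731
v 0.141 -3.433 1.467
v -0.012 -3.462 2.262
v -0.124 -2.703 2.522
v -0.516 -3.137 1.098
v -0.628 -2.378 1.358
v 0.122 -2.657 1.237
v 0.433 -2.858 1.956
v -1.073 -2.982 1.664
v -0.762 -3.183 2.383
v 2.618 -0.787 -4.489
v 1.152 0.171 -3.207
v 3.675 0.397 -4.165
v 2.209 1.354 -2.882
v 3.071 -1.474 -3.458
v 1.605 -0.517 -2.175
v 4.128 -0.291 -3.133
v 2.662 0.667 -1.851
f 1 12 6
f 1 6 2
f 1 2 8
f 1 8 11
f 1 11 12
f 2 6 10
f 6 12 5
f 12 11 3
f 11 8 7
f 8 2 9
f 4 10 5
f 4 5 3
f 4 3 7
f 4 7 9
f 4 9 10
f 5 10 6
f 3 5 12
f 7 3 11
f 9 7 8
f 10 9 2
f 14 16 13
f 17 14 13
f 13 16 15
f 15 17 13
f 14 20 16
f 18 14 17
f 18 20 14
f 16 20 15
f 19 17 15
f 15 20 19
f 19 18 17
f 20 18 19



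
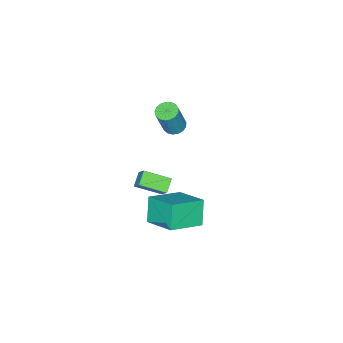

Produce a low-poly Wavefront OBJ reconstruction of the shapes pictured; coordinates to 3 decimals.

v -3.558 -1.935 0.282
v -3.056 -1.674 0.084
v -2.399 -1.665 1.76
v -2.902 -1.925 1.958
v -3.226 -1.453 0.149
v -2.57 -1.444 1.825
v -3.473 -1.342 0.245
v -2.817 -1.333 1.921
v -3.739 -1.367 0.35
v -3.083 -1.357 2.026
v -3.964 -1.522 0.439
v -3.308 -1.512 2.115
v -4.096 -1.771 0.492
v -3.44 -1.762 2.168
v -4.105 -2.058 0.497
v -3.448 -2.049 2.173
v -3.988 -2.317 0.453
v -3.332 -2.308 2.128
v -3.773 -2.488 0.369
v -3.117 -2.479 2.045
v -3.509 -2.532 0.266
v -2.852 -2.523 1.942
v -3.256 -2.44 0.166
v -2.599 -2.431 1.842
v -3.072 -2.231 0.093
v -2.416 -2.222 1.769
v -3 -1.955 0.063
v -2.343 -1.946 1.739
v 0.243 0.446 0.406
v 0.546 0.994 1.121
v 0.901 0.659 -0.036
v 1.204 1.206 0.679
v 0.956 -0.646 0.941
v 1.259 -0.099 1.656
v 1.614 -0.434 0.499
v 1.917 0.114 1.214
v 1.285 2.033 1.336
v 2.904 1.454 1.99
v 1.58 3.604 1.995
v 3.199 3.025 2.65
v 1.901 2.415 0.15
v 3.52 1.836 0.805
v 2.196 3.986 0.81
v 3.815 3.407 1.464
f 2 1 5
f 2 5 3
f 3 5 6
f 3 6 4
f 5 1 7
f 5 7 6
f 6 7 8
f 6 8 4
f 7 1 9
f 7 9 8
f 8 9 10
f 8 10 4
f 9 1 11
f 9 11 10
f 10 11 12
f 10 12 4
f 11 1 13
f 11 13 12
f 12 13 14
f 12 14 4
f 13 1 15
f 13 15 14
f 14 15 16
f 14 16 4
f 15 1 17
f 15 17 16
f 16 17 18
f 16 18 4
f 17 1 19
f 17 19 18
f 18 19 20
f 18 20 4
f 19 1 21
f 19 21 20
f 20 21 22
f 20 22 4
f 21 1 23
f 21 23 22
f 22 23 24
f 22 24 4
f 23 1 25
f 23 25 24
f 24 25 26
f 24 26 4
f 25 1 27
f 25 27 26
f 26 27 28
f 26 28 4
f 27 1 2
f 27 2 28
f 28 2 3
f 28 3 4
f 30 32 29
f 33 30 29
f 29 32 31
f 31 33 29
f 30 36 32
f 34 30 33
f 34 36 30
f 32 36 31
f 35 33 31
f 31 36 35
f 35 34 33
f 36 34 35
f 38 40 37
f 41 38 37
f 37 40 39
f 39 41 37
f 38 44 40
f 42 38 41
f 42 44 38
f 40 44 39
f 43 41 39
f 39 44 43
f 43 42 41
f 44 42 43

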